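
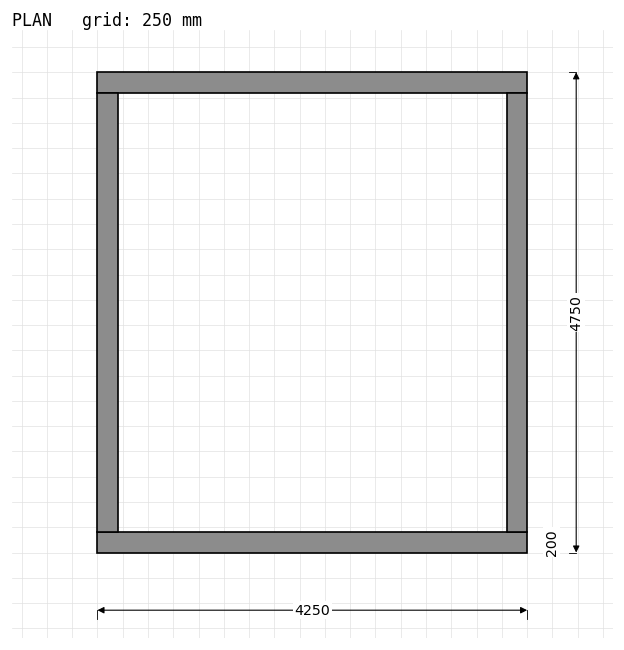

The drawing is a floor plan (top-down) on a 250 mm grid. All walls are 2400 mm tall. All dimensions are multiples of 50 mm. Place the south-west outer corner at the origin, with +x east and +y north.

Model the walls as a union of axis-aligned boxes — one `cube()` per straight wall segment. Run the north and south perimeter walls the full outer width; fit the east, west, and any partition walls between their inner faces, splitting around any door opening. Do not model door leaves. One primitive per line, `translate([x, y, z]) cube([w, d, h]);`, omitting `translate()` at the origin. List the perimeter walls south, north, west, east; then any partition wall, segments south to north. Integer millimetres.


cube([4250, 200, 2400]);
translate([0, 4550, 0]) cube([4250, 200, 2400]);
translate([0, 200, 0]) cube([200, 4350, 2400]);
translate([4050, 200, 0]) cube([200, 4350, 2400]);


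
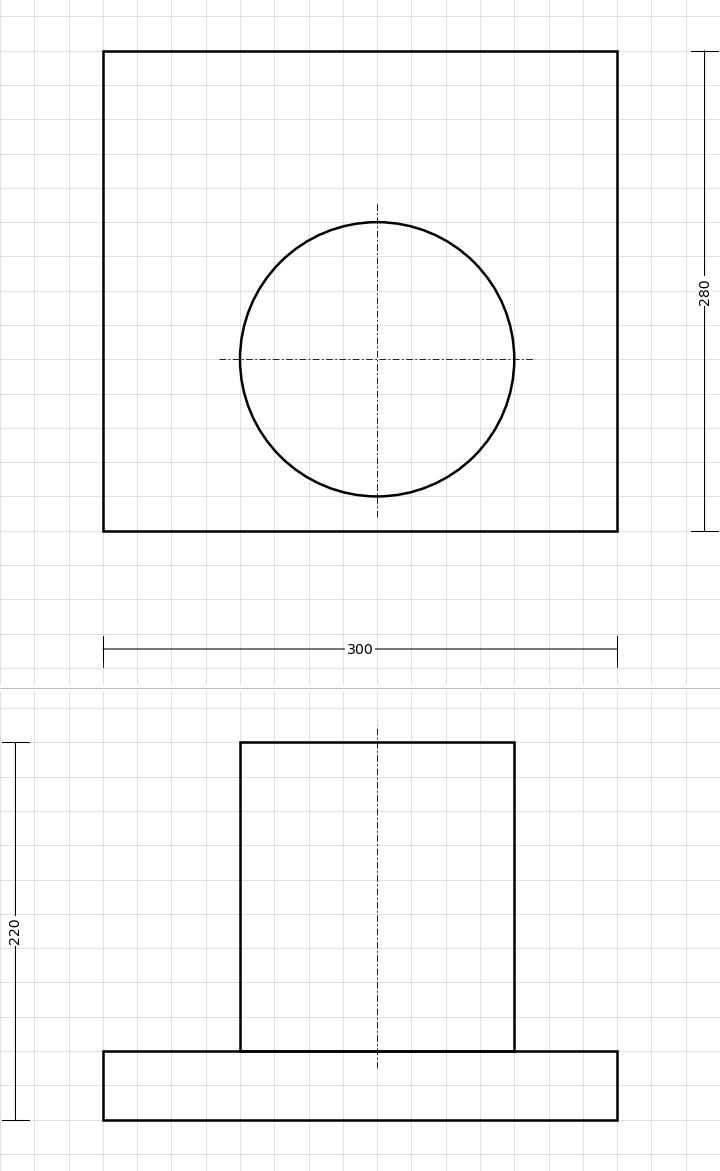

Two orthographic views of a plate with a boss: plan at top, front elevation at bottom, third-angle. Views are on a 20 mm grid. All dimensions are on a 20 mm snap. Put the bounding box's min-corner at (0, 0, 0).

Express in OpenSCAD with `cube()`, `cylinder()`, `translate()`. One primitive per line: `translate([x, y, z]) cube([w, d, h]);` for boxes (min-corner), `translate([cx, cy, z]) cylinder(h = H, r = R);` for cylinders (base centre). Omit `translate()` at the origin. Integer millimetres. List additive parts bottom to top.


cube([300, 280, 40]);
translate([160, 100, 40]) cylinder(h = 180, r = 80);


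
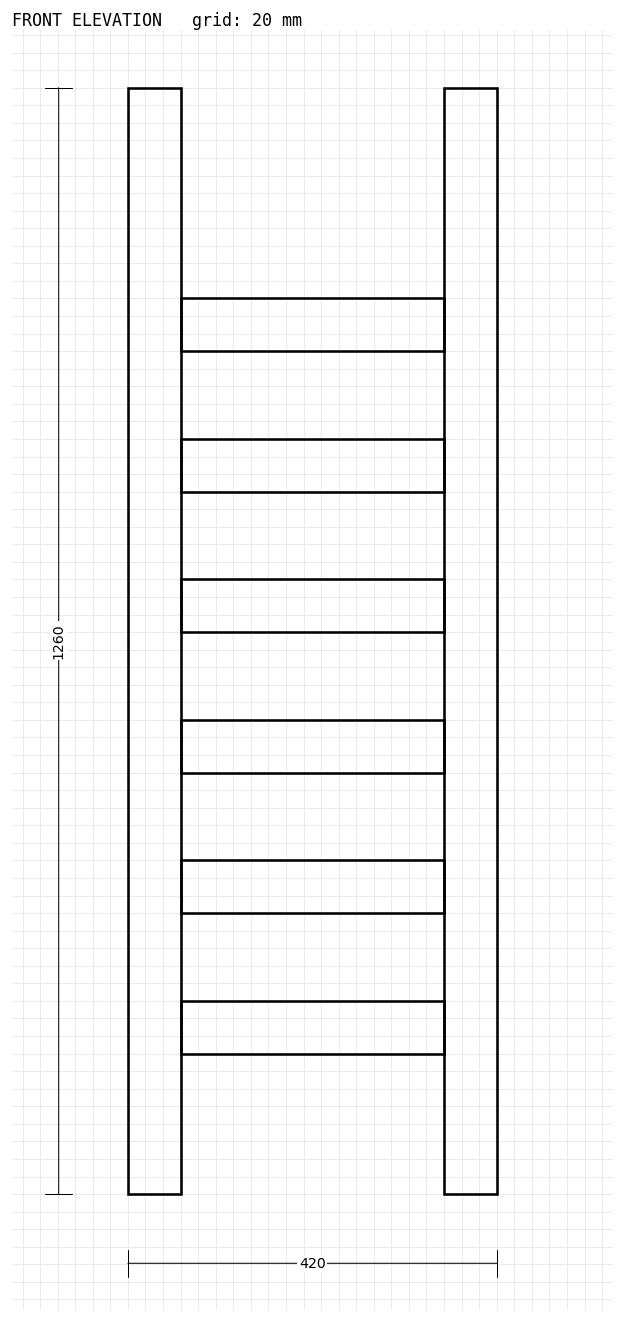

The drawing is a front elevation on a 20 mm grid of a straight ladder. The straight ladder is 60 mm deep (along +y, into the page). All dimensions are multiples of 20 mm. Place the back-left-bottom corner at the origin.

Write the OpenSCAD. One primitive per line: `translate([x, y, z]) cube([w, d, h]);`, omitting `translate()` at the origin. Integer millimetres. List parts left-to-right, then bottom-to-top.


cube([60, 60, 1260]);
translate([60, 0, 160]) cube([300, 60, 60]);
translate([60, 0, 320]) cube([300, 60, 60]);
translate([60, 0, 480]) cube([300, 60, 60]);
translate([60, 0, 640]) cube([300, 60, 60]);
translate([60, 0, 800]) cube([300, 60, 60]);
translate([60, 0, 960]) cube([300, 60, 60]);
translate([360, 0, 0]) cube([60, 60, 1260]);


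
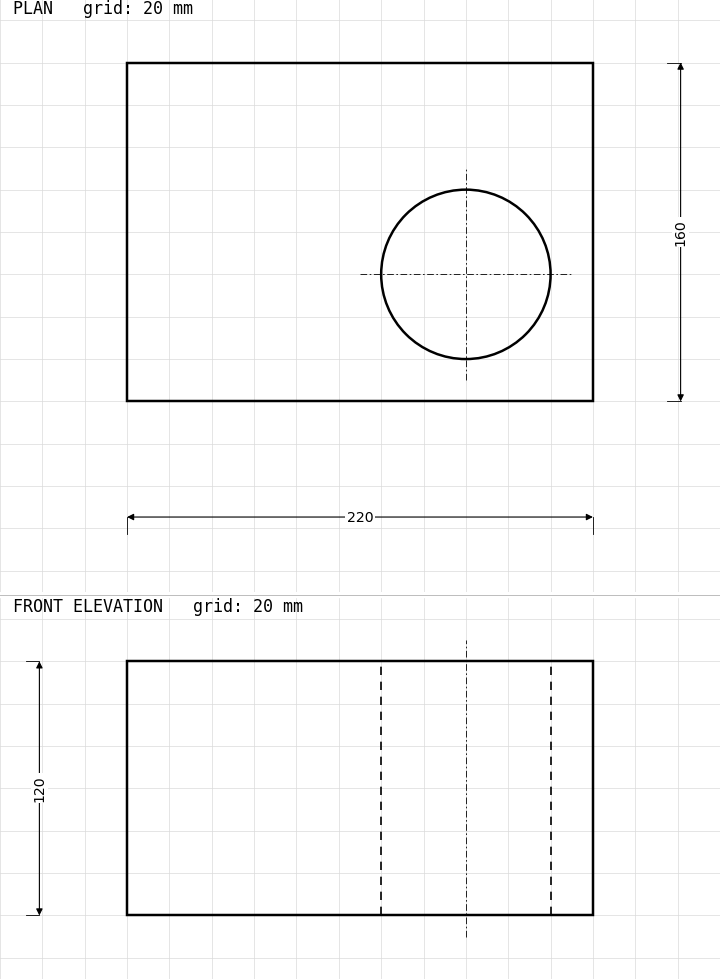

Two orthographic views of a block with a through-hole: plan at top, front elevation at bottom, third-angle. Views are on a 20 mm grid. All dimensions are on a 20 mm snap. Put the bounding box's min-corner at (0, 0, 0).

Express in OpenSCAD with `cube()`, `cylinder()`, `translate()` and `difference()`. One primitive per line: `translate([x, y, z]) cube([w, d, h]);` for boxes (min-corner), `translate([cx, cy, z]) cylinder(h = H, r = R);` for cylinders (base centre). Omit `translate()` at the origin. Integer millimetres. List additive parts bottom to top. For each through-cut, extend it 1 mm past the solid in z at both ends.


difference() {
  cube([220, 160, 120]);
  translate([160, 60, -1]) cylinder(h = 122, r = 40);
}


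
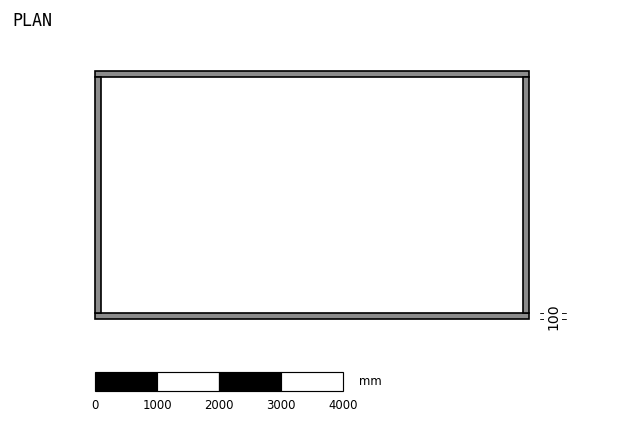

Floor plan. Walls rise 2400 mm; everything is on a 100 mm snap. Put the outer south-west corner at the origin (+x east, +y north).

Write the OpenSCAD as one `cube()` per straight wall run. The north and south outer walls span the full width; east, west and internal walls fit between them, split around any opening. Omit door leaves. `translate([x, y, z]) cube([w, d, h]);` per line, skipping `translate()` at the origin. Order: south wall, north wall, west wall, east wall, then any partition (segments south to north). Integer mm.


cube([7000, 100, 2400]);
translate([0, 3900, 0]) cube([7000, 100, 2400]);
translate([0, 100, 0]) cube([100, 3800, 2400]);
translate([6900, 100, 0]) cube([100, 3800, 2400]);


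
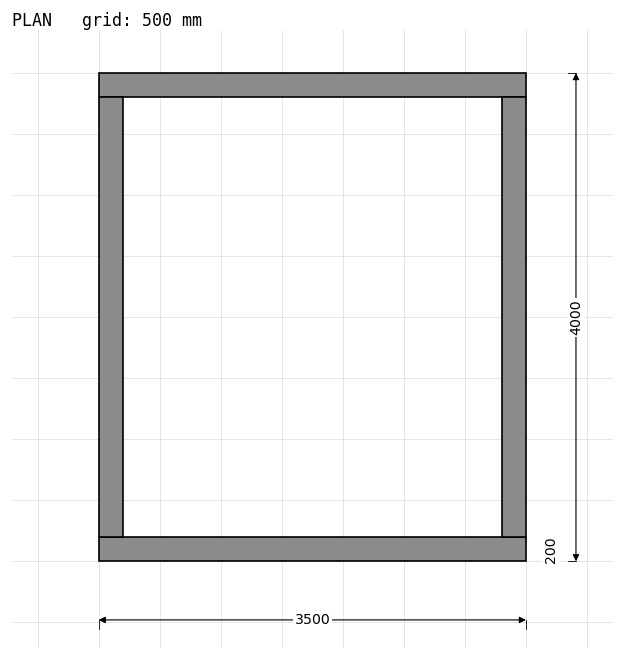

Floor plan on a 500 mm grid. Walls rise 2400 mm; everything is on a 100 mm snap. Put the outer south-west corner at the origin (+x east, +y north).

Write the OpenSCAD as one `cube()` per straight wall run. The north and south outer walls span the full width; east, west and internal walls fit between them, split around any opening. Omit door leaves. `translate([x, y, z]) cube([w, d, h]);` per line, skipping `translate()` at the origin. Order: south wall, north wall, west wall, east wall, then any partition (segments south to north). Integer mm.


cube([3500, 200, 2400]);
translate([0, 3800, 0]) cube([3500, 200, 2400]);
translate([0, 200, 0]) cube([200, 3600, 2400]);
translate([3300, 200, 0]) cube([200, 3600, 2400]);


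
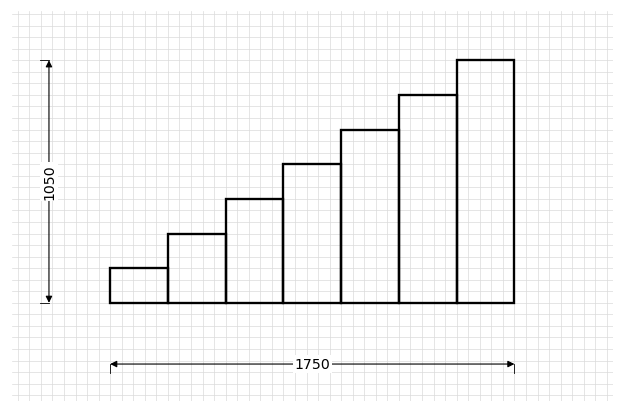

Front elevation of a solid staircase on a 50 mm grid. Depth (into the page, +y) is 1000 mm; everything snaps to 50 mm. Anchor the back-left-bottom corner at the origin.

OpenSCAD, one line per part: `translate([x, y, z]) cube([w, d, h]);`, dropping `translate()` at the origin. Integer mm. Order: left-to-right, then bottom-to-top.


cube([250, 1000, 150]);
translate([250, 0, 0]) cube([250, 1000, 300]);
translate([500, 0, 0]) cube([250, 1000, 450]);
translate([750, 0, 0]) cube([250, 1000, 600]);
translate([1000, 0, 0]) cube([250, 1000, 750]);
translate([1250, 0, 0]) cube([250, 1000, 900]);
translate([1500, 0, 0]) cube([250, 1000, 1050]);


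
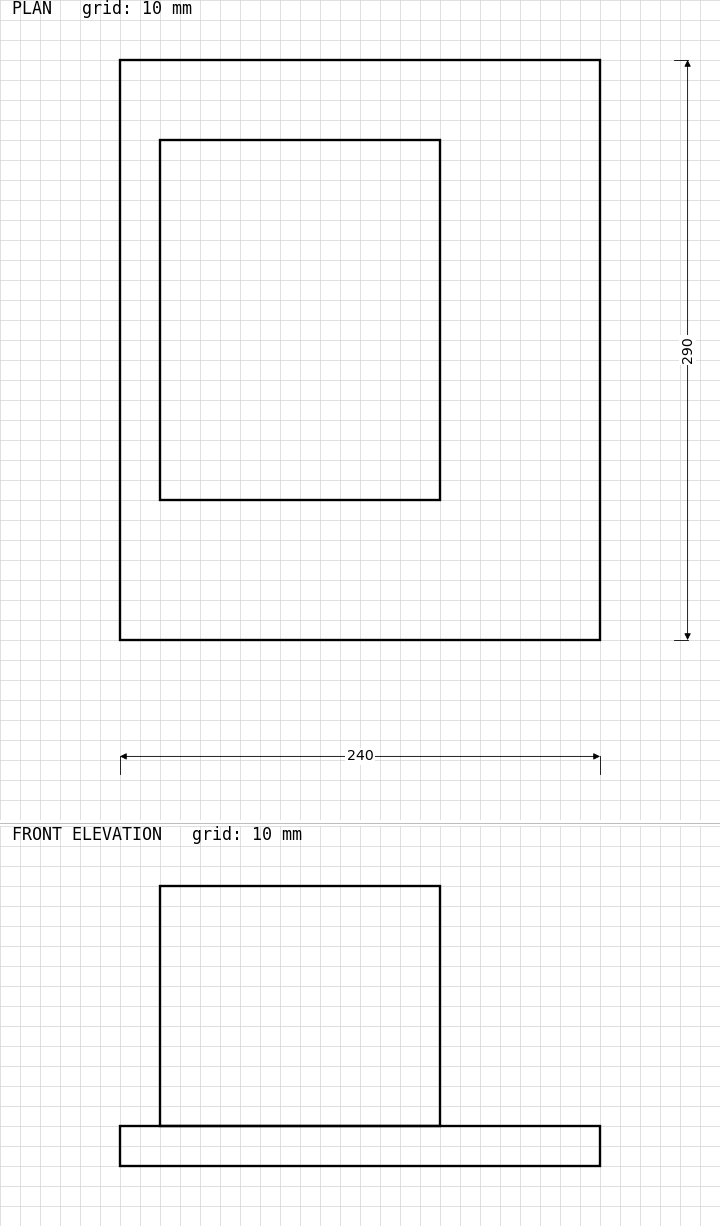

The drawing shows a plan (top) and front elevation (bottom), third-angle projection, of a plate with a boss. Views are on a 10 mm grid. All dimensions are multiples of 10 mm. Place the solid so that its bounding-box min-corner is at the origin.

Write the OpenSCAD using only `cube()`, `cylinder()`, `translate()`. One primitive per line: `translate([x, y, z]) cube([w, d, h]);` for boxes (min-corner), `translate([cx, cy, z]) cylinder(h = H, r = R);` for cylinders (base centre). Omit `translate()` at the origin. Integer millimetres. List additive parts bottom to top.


cube([240, 290, 20]);
translate([20, 70, 20]) cube([140, 180, 120]);


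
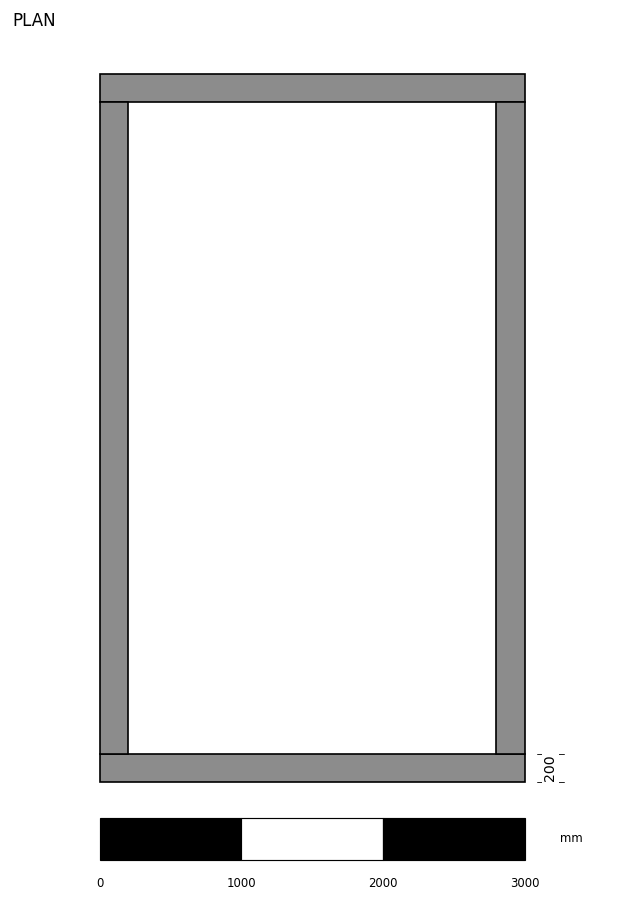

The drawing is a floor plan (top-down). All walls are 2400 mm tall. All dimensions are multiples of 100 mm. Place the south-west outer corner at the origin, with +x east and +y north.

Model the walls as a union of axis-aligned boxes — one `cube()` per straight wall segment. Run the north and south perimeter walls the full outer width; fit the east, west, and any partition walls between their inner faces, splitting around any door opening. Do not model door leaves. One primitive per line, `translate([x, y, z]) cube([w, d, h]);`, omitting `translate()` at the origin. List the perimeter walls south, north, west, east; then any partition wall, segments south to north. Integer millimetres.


cube([3000, 200, 2400]);
translate([0, 4800, 0]) cube([3000, 200, 2400]);
translate([0, 200, 0]) cube([200, 4600, 2400]);
translate([2800, 200, 0]) cube([200, 4600, 2400]);


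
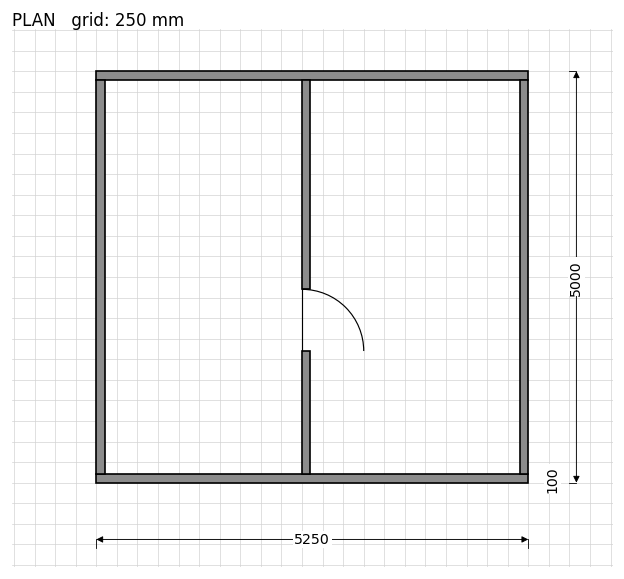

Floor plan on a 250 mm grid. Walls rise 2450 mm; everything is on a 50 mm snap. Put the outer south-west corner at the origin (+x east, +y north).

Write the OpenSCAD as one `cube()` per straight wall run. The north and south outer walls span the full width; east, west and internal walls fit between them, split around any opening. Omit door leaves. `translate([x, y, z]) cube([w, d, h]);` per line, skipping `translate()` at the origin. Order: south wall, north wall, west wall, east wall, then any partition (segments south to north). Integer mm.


cube([5250, 100, 2450]);
translate([0, 4900, 0]) cube([5250, 100, 2450]);
translate([0, 100, 0]) cube([100, 4800, 2450]);
translate([5150, 100, 0]) cube([100, 4800, 2450]);
translate([2500, 100, 0]) cube([100, 1500, 2450]);
translate([2500, 2350, 0]) cube([100, 2550, 2450]);


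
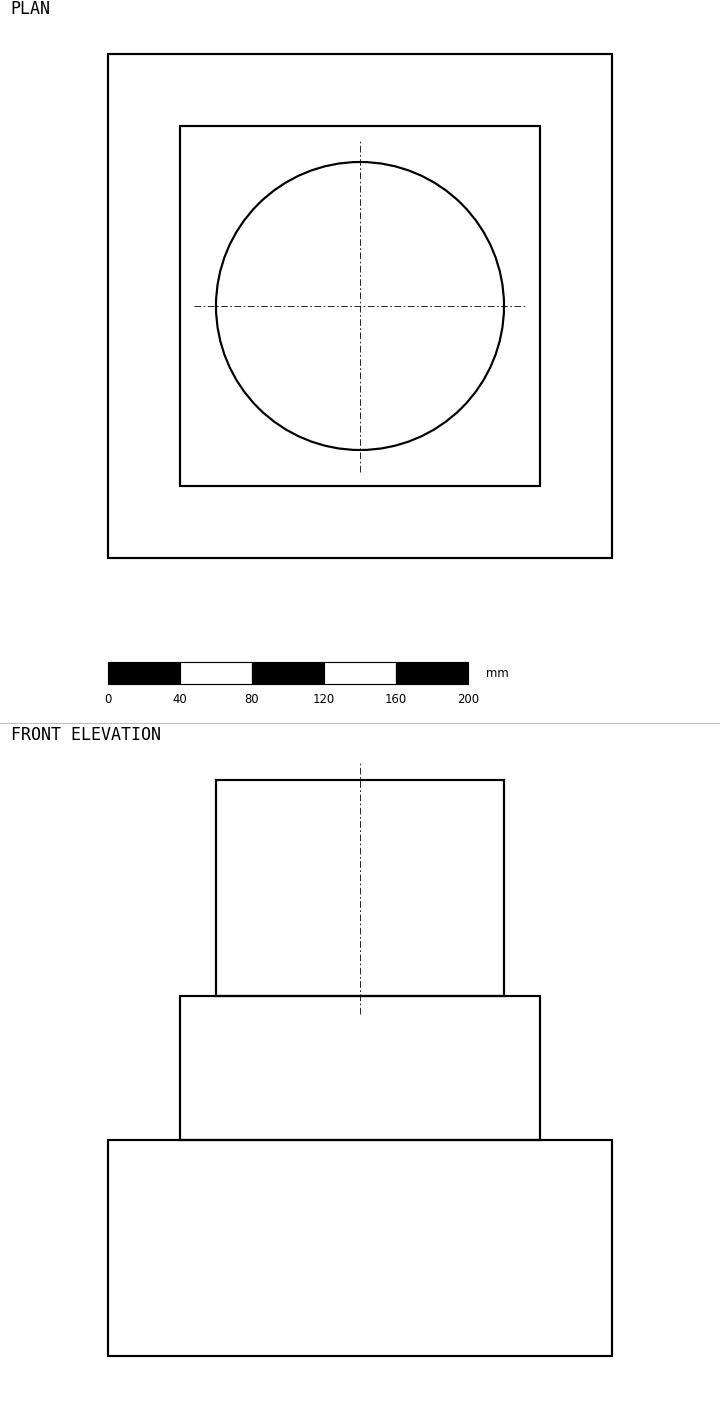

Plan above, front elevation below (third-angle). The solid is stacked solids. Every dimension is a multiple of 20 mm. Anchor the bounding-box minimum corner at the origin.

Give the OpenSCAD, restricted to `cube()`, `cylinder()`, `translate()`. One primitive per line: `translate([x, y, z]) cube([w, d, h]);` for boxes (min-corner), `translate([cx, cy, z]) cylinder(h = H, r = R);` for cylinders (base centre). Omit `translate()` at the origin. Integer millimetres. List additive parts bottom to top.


cube([280, 280, 120]);
translate([40, 40, 120]) cube([200, 200, 80]);
translate([140, 140, 200]) cylinder(h = 120, r = 80);


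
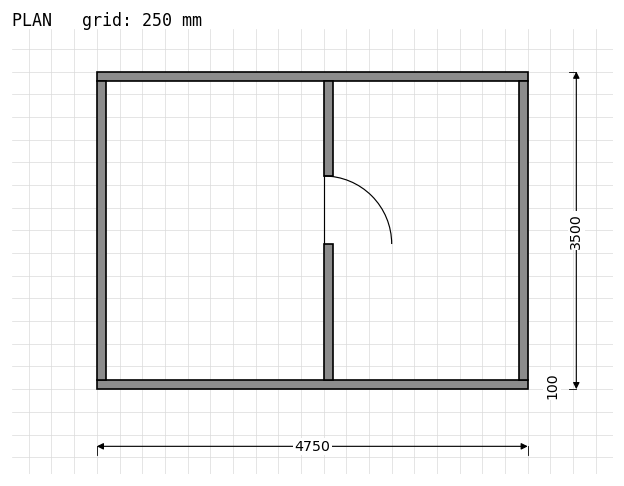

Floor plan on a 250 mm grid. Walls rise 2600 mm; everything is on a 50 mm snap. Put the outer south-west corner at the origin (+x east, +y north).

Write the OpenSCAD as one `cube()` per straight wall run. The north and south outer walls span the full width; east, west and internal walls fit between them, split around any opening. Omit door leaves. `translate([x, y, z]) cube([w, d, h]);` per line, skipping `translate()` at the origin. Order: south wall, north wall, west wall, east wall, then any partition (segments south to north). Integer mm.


cube([4750, 100, 2600]);
translate([0, 3400, 0]) cube([4750, 100, 2600]);
translate([0, 100, 0]) cube([100, 3300, 2600]);
translate([4650, 100, 0]) cube([100, 3300, 2600]);
translate([2500, 100, 0]) cube([100, 1500, 2600]);
translate([2500, 2350, 0]) cube([100, 1050, 2600]);


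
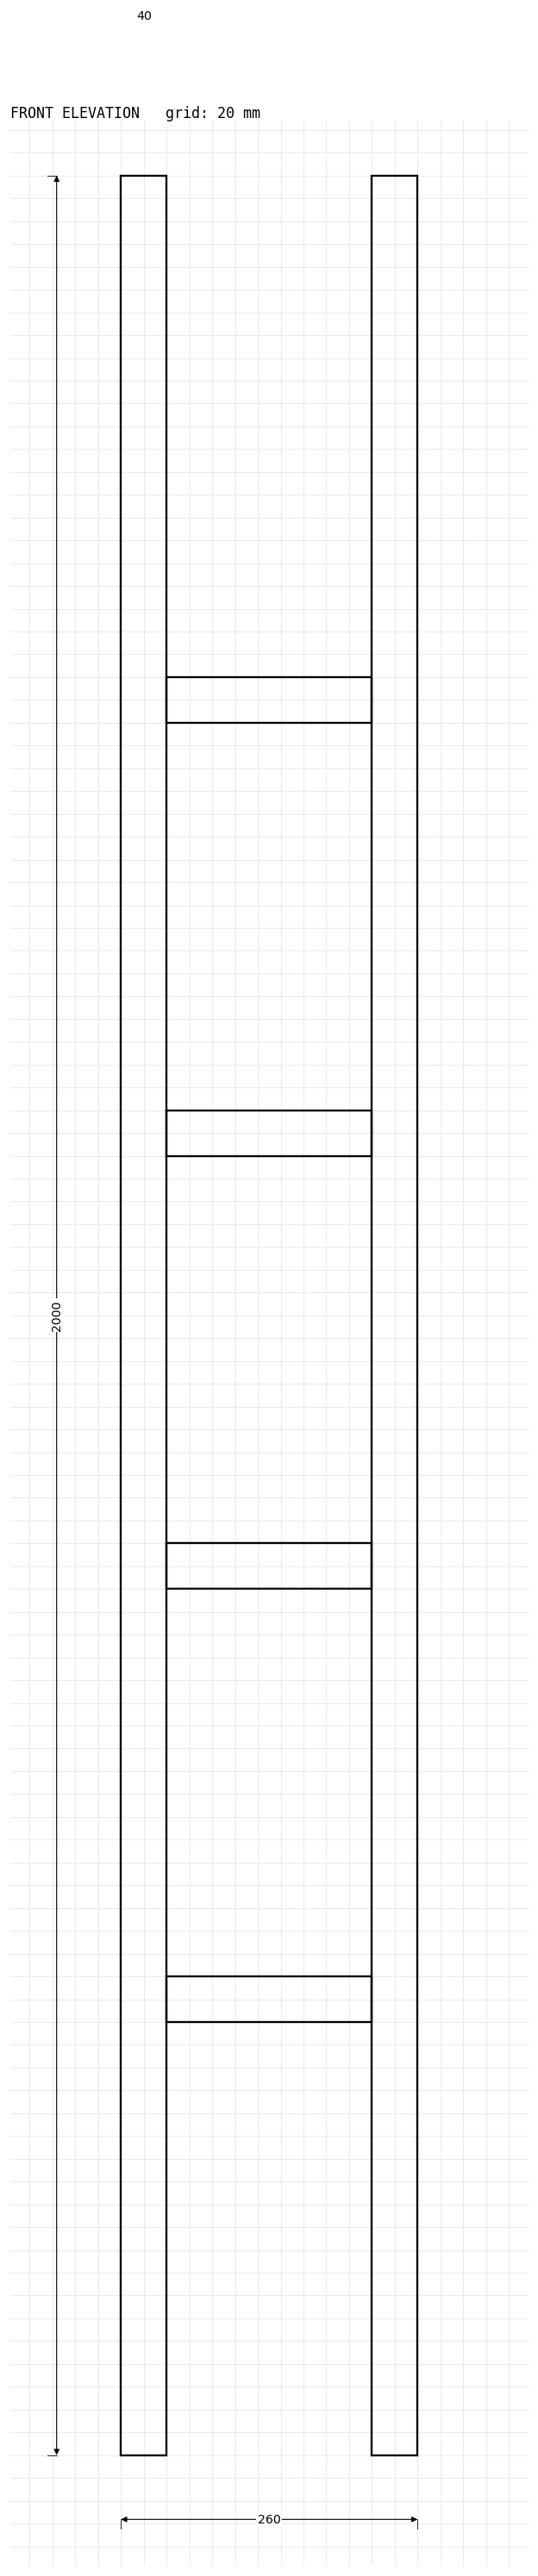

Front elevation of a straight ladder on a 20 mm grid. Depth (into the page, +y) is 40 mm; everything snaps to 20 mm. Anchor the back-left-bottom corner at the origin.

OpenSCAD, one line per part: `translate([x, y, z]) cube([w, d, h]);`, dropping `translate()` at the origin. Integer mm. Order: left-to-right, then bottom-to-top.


cube([40, 40, 2000]);
translate([40, 0, 380]) cube([180, 40, 40]);
translate([40, 0, 760]) cube([180, 40, 40]);
translate([40, 0, 1140]) cube([180, 40, 40]);
translate([40, 0, 1520]) cube([180, 40, 40]);
translate([220, 0, 0]) cube([40, 40, 2000]);


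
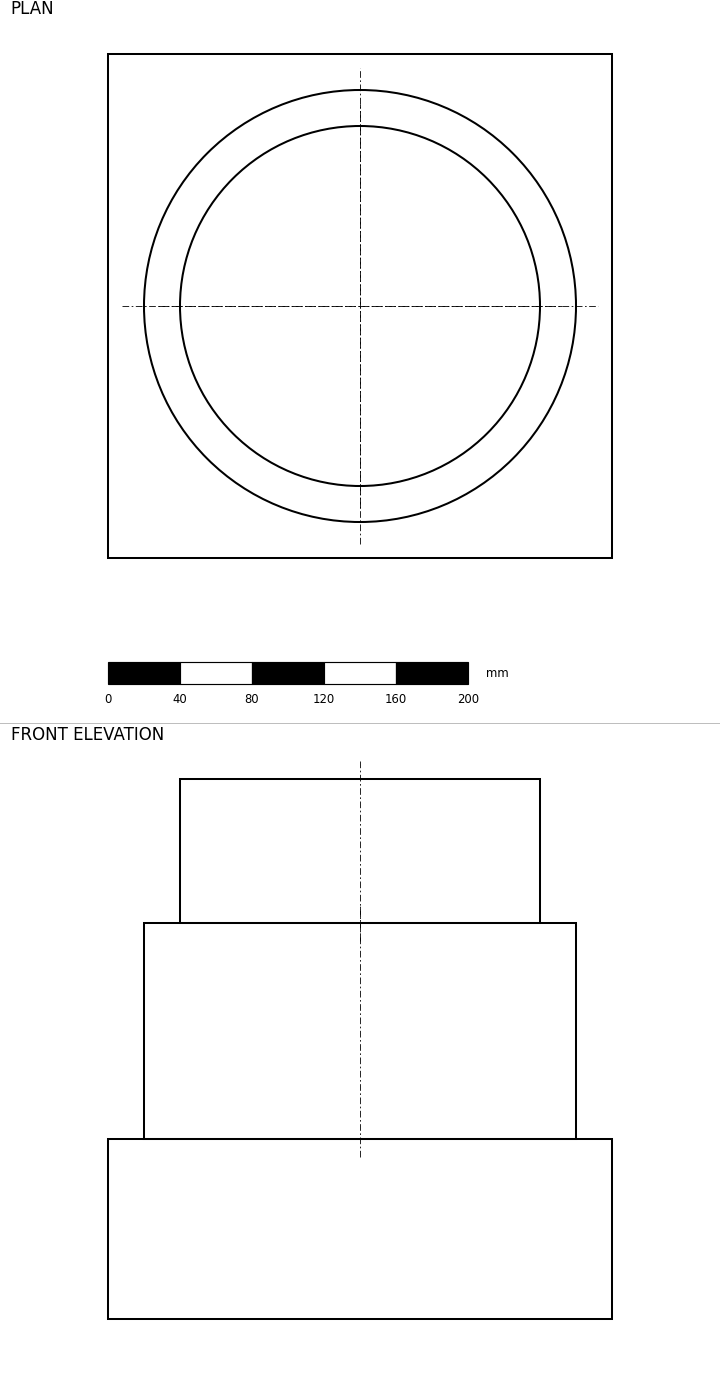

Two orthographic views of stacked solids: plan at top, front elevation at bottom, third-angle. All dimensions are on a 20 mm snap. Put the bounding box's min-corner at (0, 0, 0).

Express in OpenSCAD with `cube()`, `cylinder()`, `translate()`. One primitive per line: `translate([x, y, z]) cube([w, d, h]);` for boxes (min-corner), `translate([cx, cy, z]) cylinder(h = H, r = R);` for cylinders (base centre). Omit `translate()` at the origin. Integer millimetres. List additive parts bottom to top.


cube([280, 280, 100]);
translate([140, 140, 100]) cylinder(h = 120, r = 120);
translate([140, 140, 220]) cylinder(h = 80, r = 100);


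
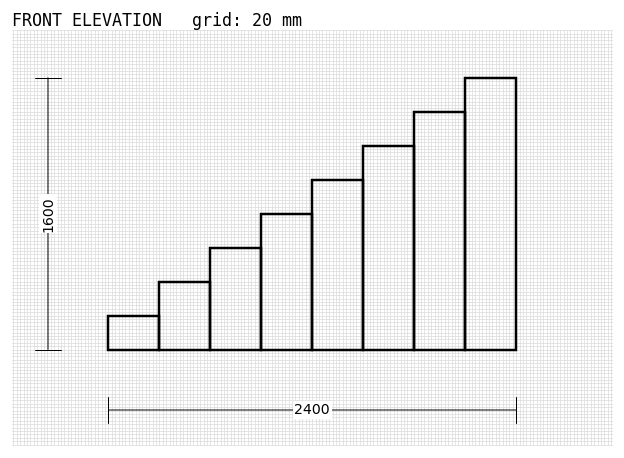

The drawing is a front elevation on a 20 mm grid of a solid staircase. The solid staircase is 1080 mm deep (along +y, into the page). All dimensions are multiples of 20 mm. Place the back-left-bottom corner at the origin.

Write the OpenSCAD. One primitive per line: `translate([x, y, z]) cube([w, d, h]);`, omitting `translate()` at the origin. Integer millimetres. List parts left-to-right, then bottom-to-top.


cube([300, 1080, 200]);
translate([300, 0, 0]) cube([300, 1080, 400]);
translate([600, 0, 0]) cube([300, 1080, 600]);
translate([900, 0, 0]) cube([300, 1080, 800]);
translate([1200, 0, 0]) cube([300, 1080, 1000]);
translate([1500, 0, 0]) cube([300, 1080, 1200]);
translate([1800, 0, 0]) cube([300, 1080, 1400]);
translate([2100, 0, 0]) cube([300, 1080, 1600]);


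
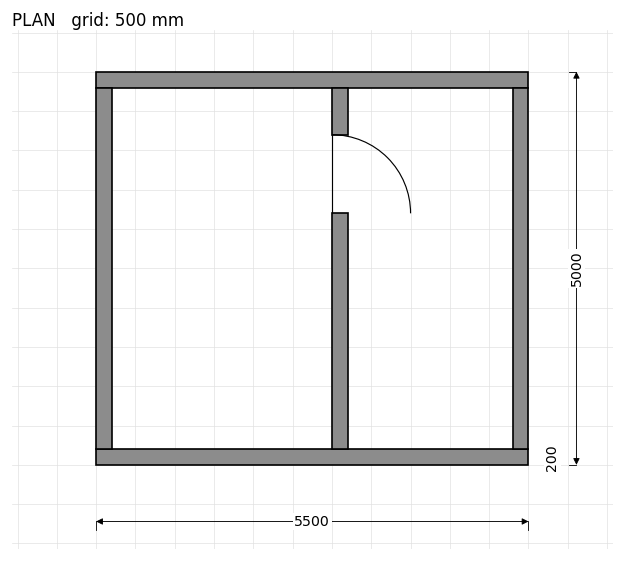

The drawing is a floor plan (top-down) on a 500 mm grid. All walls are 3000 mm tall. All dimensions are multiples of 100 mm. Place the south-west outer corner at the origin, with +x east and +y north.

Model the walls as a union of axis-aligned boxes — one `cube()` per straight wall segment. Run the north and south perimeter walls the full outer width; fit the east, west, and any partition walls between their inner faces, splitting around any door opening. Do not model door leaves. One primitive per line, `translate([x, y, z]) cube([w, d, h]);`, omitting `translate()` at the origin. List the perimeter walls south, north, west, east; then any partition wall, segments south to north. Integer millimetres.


cube([5500, 200, 3000]);
translate([0, 4800, 0]) cube([5500, 200, 3000]);
translate([0, 200, 0]) cube([200, 4600, 3000]);
translate([5300, 200, 0]) cube([200, 4600, 3000]);
translate([3000, 200, 0]) cube([200, 3000, 3000]);
translate([3000, 4200, 0]) cube([200, 600, 3000]);


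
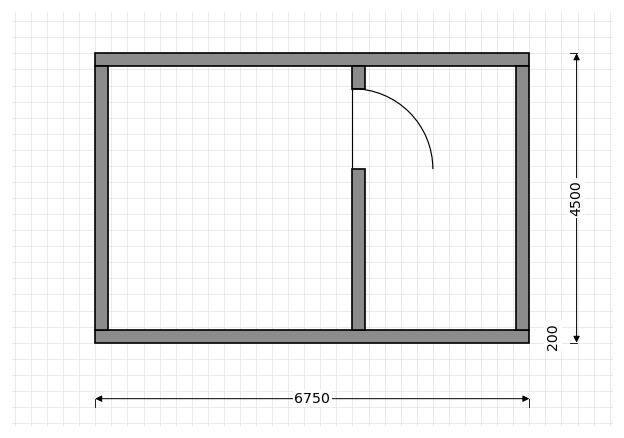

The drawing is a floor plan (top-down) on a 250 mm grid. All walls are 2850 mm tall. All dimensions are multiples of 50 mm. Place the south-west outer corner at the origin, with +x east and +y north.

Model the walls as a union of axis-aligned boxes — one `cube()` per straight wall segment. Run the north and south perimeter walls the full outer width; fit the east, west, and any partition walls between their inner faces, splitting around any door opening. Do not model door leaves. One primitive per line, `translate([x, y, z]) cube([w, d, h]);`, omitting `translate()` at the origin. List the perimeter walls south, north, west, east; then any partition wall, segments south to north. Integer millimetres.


cube([6750, 200, 2850]);
translate([0, 4300, 0]) cube([6750, 200, 2850]);
translate([0, 200, 0]) cube([200, 4100, 2850]);
translate([6550, 200, 0]) cube([200, 4100, 2850]);
translate([4000, 200, 0]) cube([200, 2500, 2850]);
translate([4000, 3950, 0]) cube([200, 350, 2850]);


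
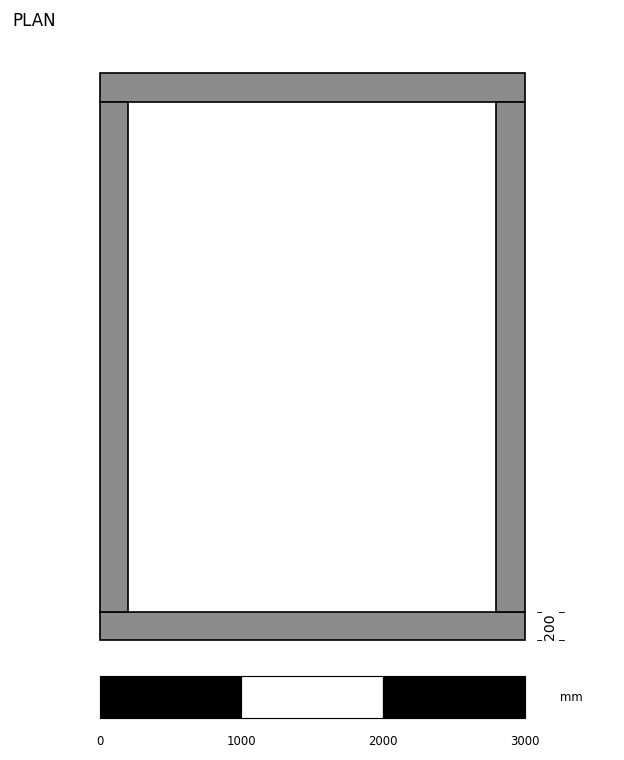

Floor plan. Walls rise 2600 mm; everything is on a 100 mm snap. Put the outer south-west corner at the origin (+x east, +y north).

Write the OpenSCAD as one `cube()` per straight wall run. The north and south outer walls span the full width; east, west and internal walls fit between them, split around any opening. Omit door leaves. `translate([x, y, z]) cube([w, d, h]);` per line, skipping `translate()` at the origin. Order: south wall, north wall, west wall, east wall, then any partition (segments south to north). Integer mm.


cube([3000, 200, 2600]);
translate([0, 3800, 0]) cube([3000, 200, 2600]);
translate([0, 200, 0]) cube([200, 3600, 2600]);
translate([2800, 200, 0]) cube([200, 3600, 2600]);


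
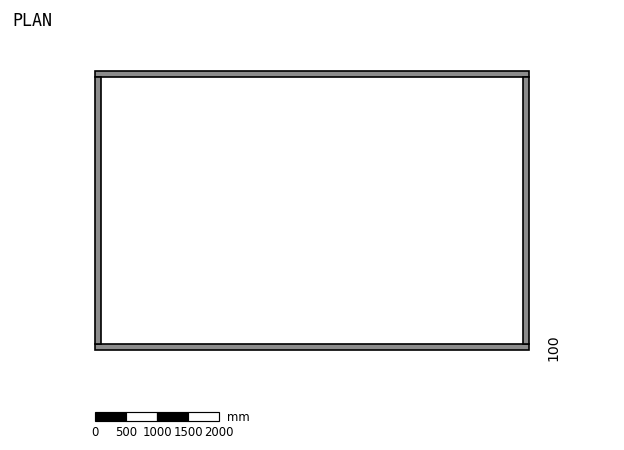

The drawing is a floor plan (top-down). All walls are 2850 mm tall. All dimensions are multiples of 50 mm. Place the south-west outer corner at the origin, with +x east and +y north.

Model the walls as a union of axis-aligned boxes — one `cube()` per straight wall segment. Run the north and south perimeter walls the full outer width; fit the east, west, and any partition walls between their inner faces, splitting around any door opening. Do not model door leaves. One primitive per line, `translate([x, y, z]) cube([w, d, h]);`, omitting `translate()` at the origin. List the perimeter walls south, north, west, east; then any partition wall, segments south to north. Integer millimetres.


cube([7000, 100, 2850]);
translate([0, 4400, 0]) cube([7000, 100, 2850]);
translate([0, 100, 0]) cube([100, 4300, 2850]);
translate([6900, 100, 0]) cube([100, 4300, 2850]);


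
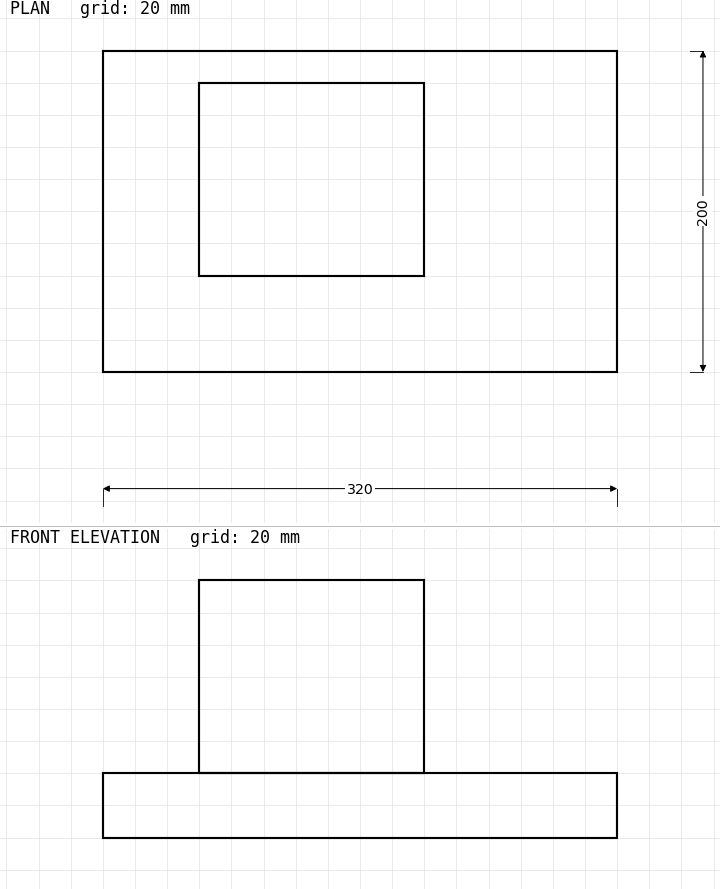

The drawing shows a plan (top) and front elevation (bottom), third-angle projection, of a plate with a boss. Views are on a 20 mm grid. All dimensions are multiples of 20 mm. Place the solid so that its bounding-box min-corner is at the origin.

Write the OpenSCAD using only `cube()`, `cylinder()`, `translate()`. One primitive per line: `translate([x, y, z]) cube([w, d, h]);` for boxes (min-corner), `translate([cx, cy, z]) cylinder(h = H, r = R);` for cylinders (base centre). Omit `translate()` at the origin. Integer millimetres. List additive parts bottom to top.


cube([320, 200, 40]);
translate([60, 60, 40]) cube([140, 120, 120]);


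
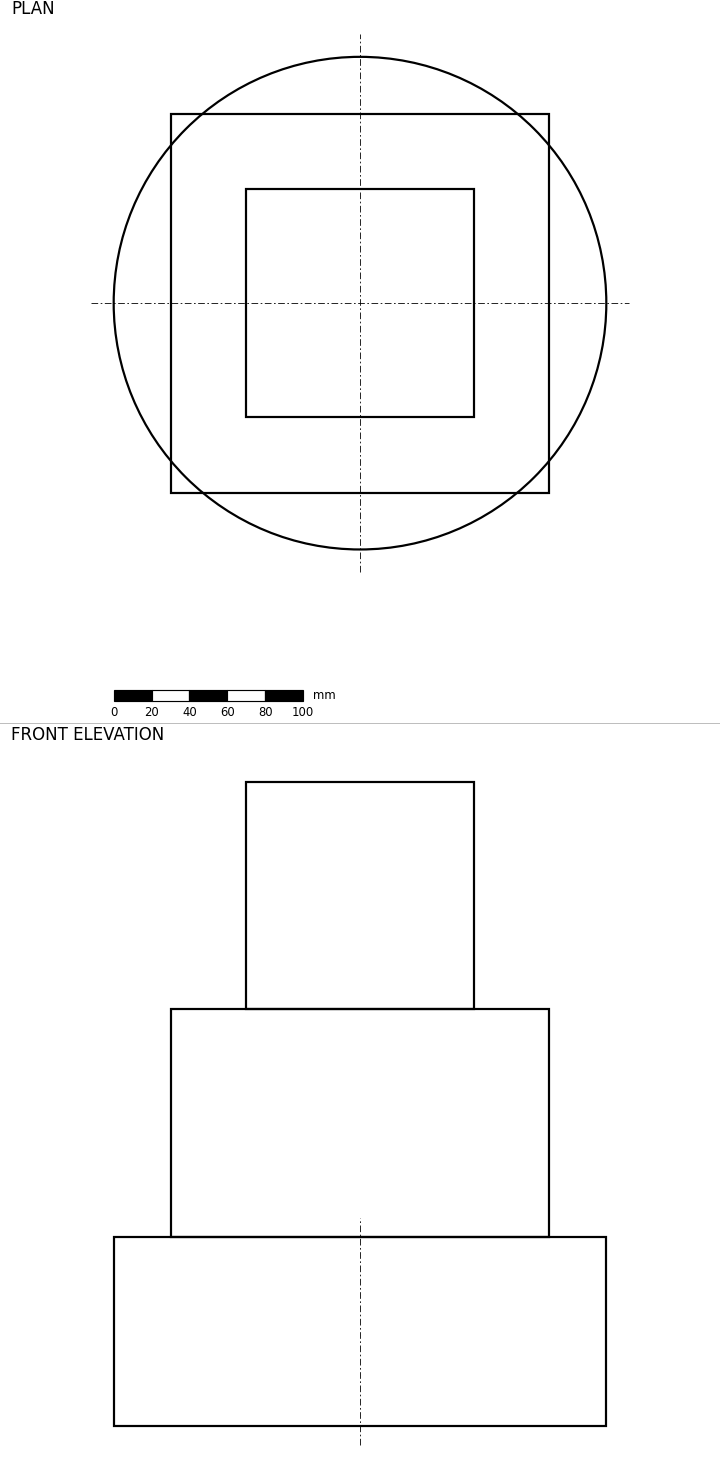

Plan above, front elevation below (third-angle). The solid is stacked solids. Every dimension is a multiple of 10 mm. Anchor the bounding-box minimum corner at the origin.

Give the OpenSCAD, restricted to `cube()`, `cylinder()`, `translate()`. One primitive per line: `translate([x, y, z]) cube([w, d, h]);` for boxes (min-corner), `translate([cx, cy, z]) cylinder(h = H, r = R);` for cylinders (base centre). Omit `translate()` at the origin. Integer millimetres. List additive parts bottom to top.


translate([130, 130, 0]) cylinder(h = 100, r = 130);
translate([30, 30, 100]) cube([200, 200, 120]);
translate([70, 70, 220]) cube([120, 120, 120]);


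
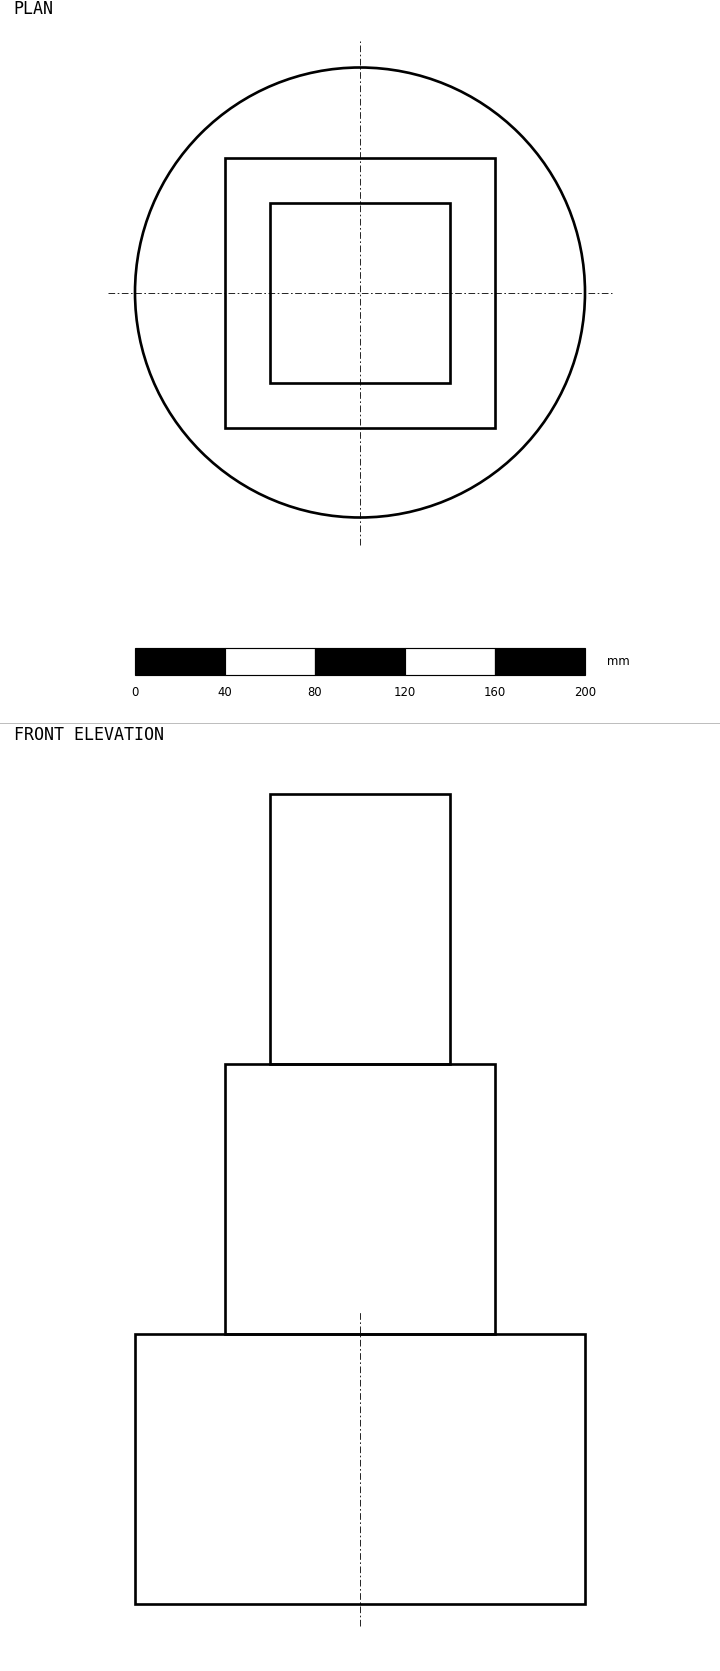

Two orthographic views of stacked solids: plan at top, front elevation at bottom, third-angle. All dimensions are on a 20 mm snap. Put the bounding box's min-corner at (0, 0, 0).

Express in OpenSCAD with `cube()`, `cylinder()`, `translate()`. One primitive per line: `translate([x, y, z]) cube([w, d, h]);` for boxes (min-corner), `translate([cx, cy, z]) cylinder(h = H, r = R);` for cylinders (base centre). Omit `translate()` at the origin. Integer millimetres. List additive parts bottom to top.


translate([100, 100, 0]) cylinder(h = 120, r = 100);
translate([40, 40, 120]) cube([120, 120, 120]);
translate([60, 60, 240]) cube([80, 80, 120]);


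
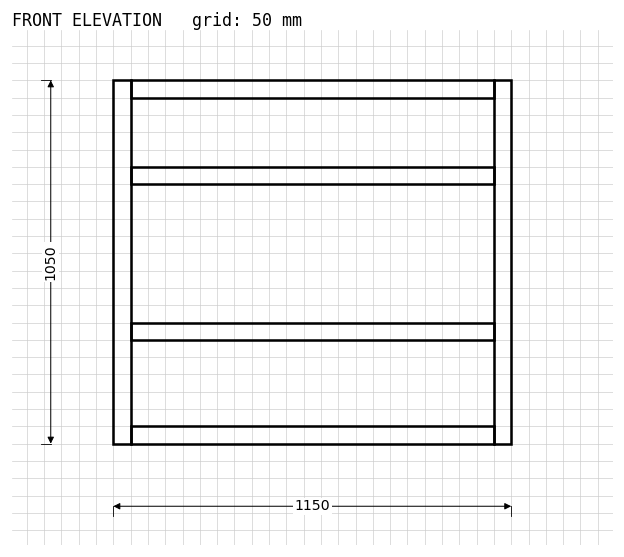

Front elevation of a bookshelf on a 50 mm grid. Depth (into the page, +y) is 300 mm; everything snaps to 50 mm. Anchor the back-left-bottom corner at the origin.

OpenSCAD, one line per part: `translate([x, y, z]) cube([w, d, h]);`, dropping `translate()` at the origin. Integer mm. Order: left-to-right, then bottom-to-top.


cube([50, 300, 1050]);
translate([50, 0, 0]) cube([1050, 300, 50]);
translate([50, 0, 300]) cube([1050, 300, 50]);
translate([50, 0, 750]) cube([1050, 300, 50]);
translate([50, 0, 1000]) cube([1050, 300, 50]);
translate([1100, 0, 0]) cube([50, 300, 1050]);


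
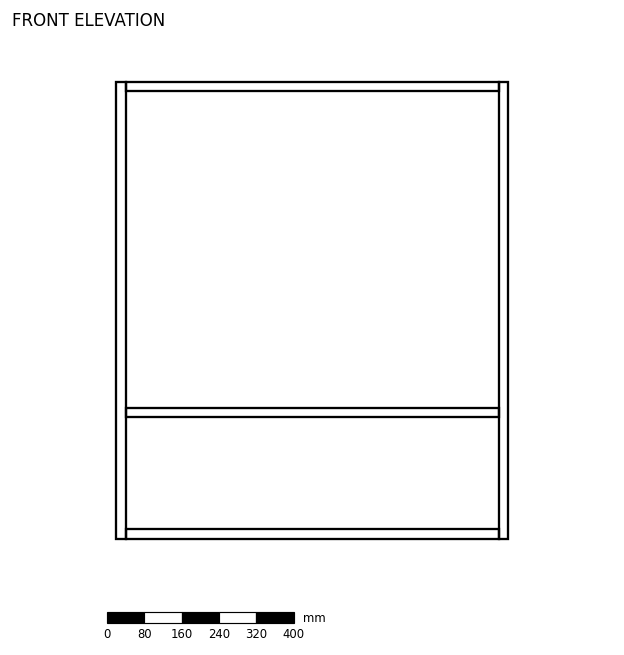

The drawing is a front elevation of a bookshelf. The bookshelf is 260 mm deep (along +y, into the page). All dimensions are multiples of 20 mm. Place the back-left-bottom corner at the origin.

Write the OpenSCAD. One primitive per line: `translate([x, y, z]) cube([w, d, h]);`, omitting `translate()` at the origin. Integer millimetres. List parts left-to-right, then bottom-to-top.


cube([20, 260, 980]);
translate([20, 0, 0]) cube([800, 260, 20]);
translate([20, 0, 260]) cube([800, 260, 20]);
translate([20, 0, 960]) cube([800, 260, 20]);
translate([820, 0, 0]) cube([20, 260, 980]);


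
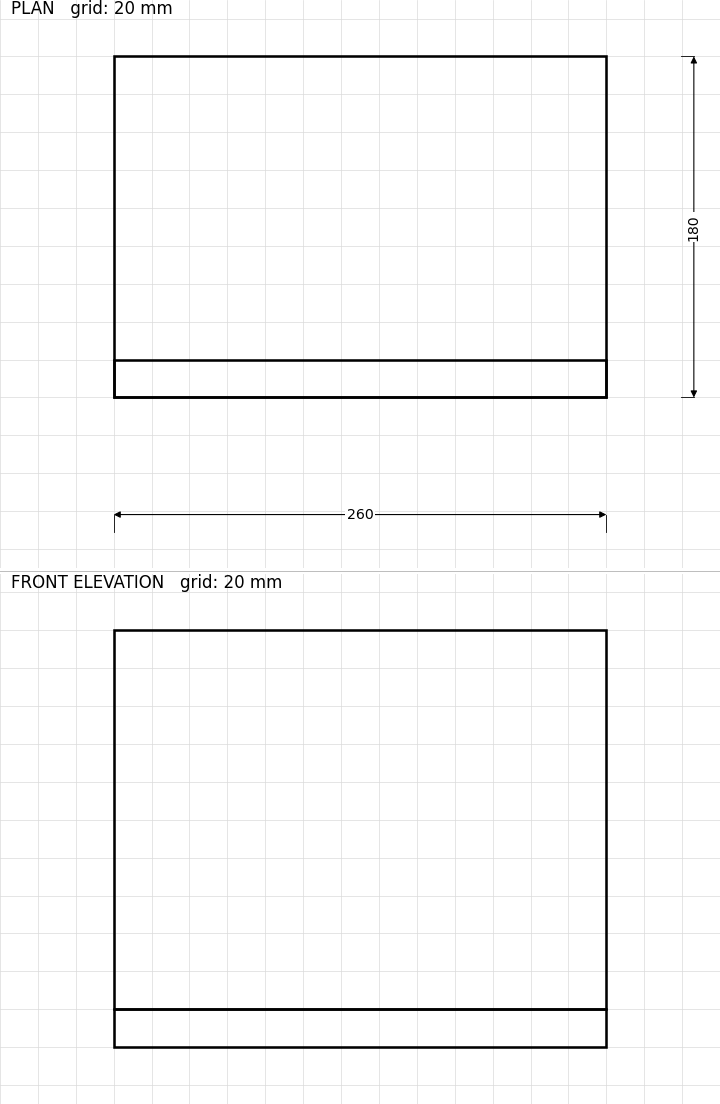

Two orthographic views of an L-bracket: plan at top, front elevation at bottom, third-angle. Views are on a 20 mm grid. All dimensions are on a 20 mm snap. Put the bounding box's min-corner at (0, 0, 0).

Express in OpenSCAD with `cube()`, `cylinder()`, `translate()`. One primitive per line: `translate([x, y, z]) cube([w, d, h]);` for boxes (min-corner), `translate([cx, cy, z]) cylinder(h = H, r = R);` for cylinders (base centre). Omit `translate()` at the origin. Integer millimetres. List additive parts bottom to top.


cube([260, 180, 20]);
translate([0, 0, 20]) cube([260, 20, 200]);


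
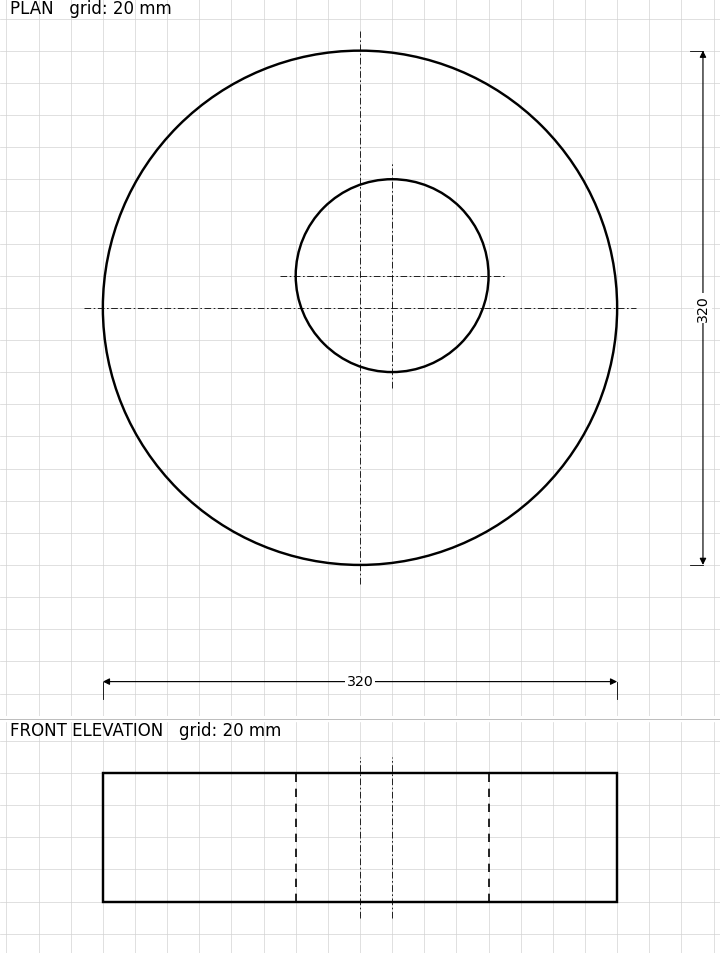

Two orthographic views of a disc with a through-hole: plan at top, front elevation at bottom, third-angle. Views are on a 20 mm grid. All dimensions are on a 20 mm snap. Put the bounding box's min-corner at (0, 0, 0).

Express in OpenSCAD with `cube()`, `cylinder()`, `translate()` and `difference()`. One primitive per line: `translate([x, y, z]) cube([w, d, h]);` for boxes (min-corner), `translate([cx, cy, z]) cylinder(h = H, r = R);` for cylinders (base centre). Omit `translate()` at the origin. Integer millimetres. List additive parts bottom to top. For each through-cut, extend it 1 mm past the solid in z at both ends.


difference() {
  translate([160, 160, 0]) cylinder(h = 80, r = 160);
  translate([180, 180, -1]) cylinder(h = 82, r = 60);
}


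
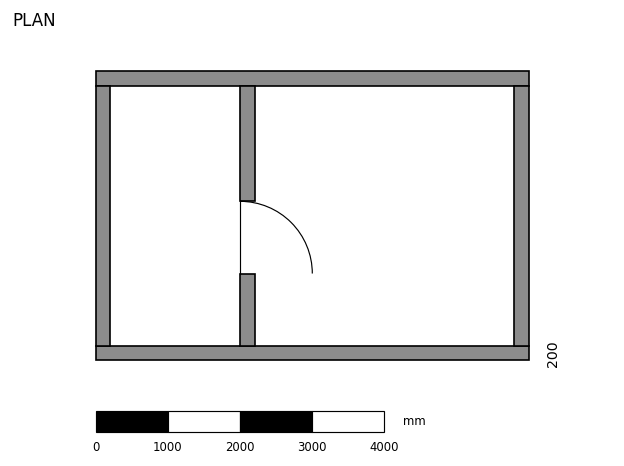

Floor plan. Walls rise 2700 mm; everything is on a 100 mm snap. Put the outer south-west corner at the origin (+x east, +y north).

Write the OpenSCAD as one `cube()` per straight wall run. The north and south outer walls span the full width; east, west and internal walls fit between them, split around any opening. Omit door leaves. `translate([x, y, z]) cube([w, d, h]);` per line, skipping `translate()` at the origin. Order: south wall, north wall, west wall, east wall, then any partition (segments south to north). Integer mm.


cube([6000, 200, 2700]);
translate([0, 3800, 0]) cube([6000, 200, 2700]);
translate([0, 200, 0]) cube([200, 3600, 2700]);
translate([5800, 200, 0]) cube([200, 3600, 2700]);
translate([2000, 200, 0]) cube([200, 1000, 2700]);
translate([2000, 2200, 0]) cube([200, 1600, 2700]);


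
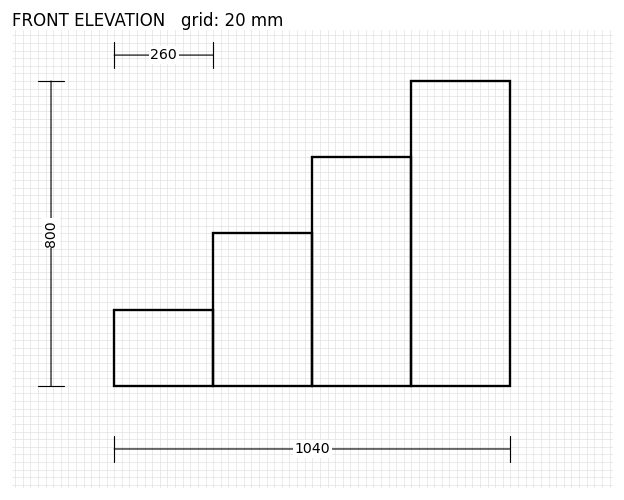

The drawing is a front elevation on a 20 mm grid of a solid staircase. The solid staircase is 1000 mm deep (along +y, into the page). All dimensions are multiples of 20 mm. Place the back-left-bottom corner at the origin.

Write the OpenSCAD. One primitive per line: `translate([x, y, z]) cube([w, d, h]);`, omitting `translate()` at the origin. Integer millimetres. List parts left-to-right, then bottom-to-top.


cube([260, 1000, 200]);
translate([260, 0, 0]) cube([260, 1000, 400]);
translate([520, 0, 0]) cube([260, 1000, 600]);
translate([780, 0, 0]) cube([260, 1000, 800]);


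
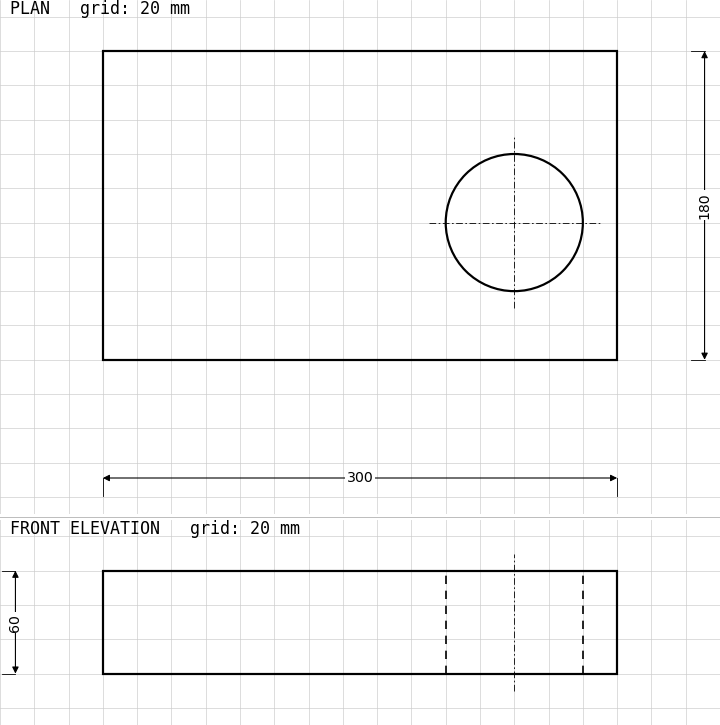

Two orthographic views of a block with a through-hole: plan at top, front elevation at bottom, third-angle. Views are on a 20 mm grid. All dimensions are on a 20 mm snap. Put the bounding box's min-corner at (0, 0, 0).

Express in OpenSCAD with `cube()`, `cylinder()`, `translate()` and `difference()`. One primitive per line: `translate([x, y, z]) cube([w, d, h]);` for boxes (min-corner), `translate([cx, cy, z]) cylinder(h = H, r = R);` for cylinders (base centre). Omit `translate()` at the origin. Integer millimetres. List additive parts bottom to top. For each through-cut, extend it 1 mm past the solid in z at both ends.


difference() {
  cube([300, 180, 60]);
  translate([240, 80, -1]) cylinder(h = 62, r = 40);
}


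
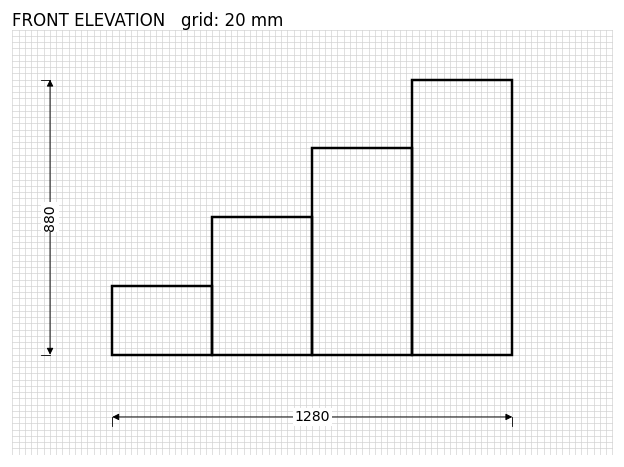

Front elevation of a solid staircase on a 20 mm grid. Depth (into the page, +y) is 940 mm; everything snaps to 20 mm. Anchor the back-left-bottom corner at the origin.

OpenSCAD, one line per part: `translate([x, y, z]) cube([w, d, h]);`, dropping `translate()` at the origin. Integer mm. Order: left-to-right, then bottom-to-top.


cube([320, 940, 220]);
translate([320, 0, 0]) cube([320, 940, 440]);
translate([640, 0, 0]) cube([320, 940, 660]);
translate([960, 0, 0]) cube([320, 940, 880]);


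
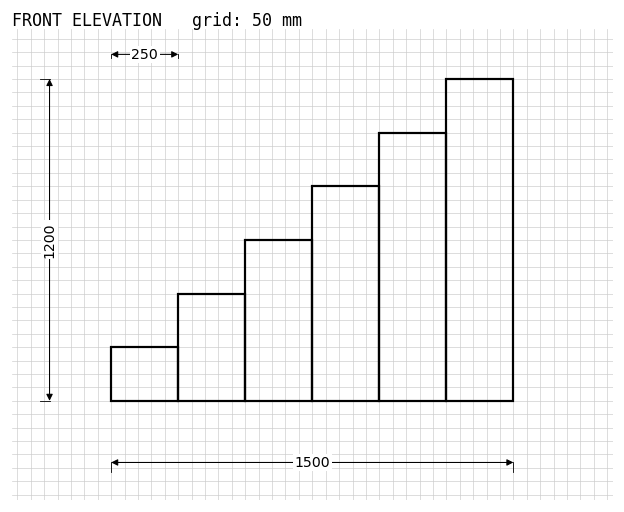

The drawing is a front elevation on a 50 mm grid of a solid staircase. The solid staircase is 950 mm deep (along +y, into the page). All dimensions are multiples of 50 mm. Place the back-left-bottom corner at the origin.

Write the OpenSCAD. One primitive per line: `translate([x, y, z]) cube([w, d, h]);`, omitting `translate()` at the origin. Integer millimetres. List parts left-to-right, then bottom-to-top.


cube([250, 950, 200]);
translate([250, 0, 0]) cube([250, 950, 400]);
translate([500, 0, 0]) cube([250, 950, 600]);
translate([750, 0, 0]) cube([250, 950, 800]);
translate([1000, 0, 0]) cube([250, 950, 1000]);
translate([1250, 0, 0]) cube([250, 950, 1200]);


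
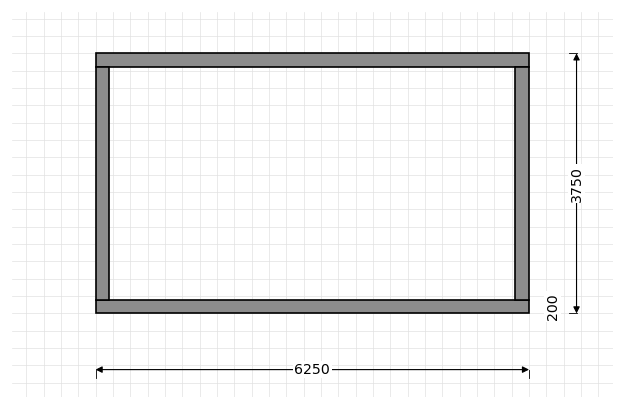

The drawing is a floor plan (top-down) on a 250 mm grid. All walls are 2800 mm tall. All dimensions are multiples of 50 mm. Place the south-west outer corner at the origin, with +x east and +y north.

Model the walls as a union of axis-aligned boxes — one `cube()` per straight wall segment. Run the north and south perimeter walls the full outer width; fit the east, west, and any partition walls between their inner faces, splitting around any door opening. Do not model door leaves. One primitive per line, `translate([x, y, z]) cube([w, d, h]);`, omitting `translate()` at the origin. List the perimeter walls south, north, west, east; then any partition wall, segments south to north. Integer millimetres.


cube([6250, 200, 2800]);
translate([0, 3550, 0]) cube([6250, 200, 2800]);
translate([0, 200, 0]) cube([200, 3350, 2800]);
translate([6050, 200, 0]) cube([200, 3350, 2800]);


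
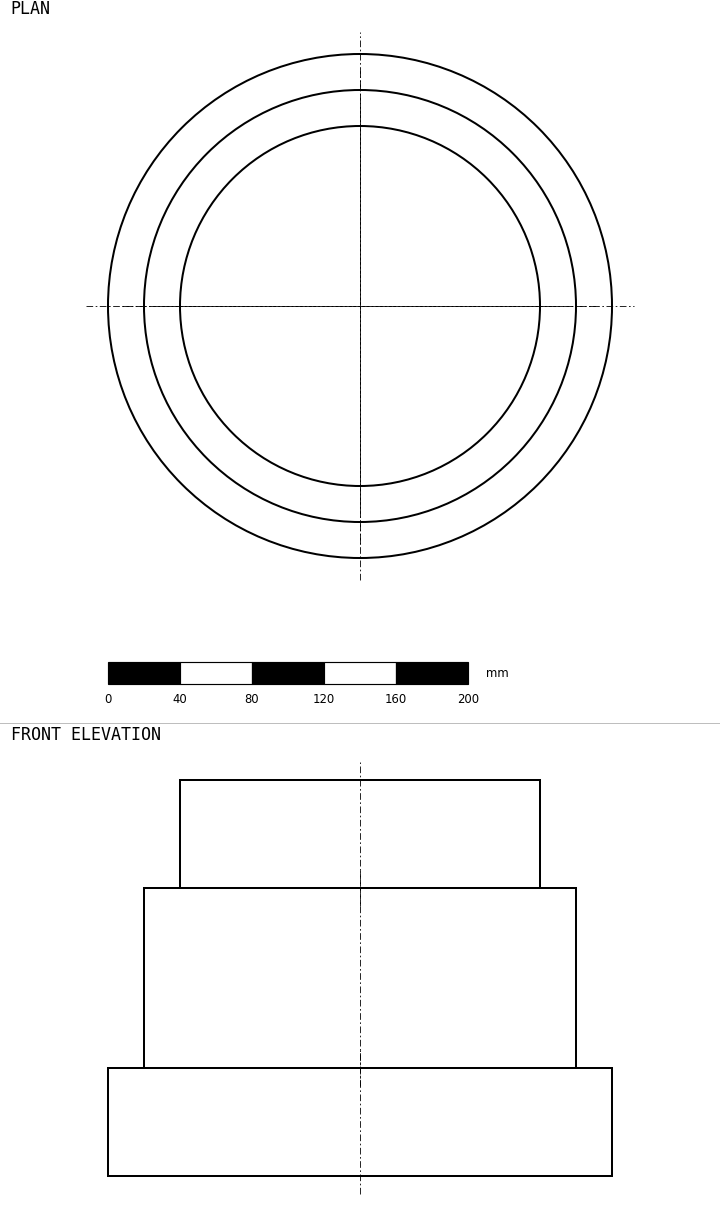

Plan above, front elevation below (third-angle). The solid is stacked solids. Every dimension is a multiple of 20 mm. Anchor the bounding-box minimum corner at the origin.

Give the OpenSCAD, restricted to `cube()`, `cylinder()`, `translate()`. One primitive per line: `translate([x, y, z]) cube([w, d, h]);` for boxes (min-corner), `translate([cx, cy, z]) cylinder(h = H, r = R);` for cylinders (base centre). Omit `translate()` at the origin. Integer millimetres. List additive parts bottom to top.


translate([140, 140, 0]) cylinder(h = 60, r = 140);
translate([140, 140, 60]) cylinder(h = 100, r = 120);
translate([140, 140, 160]) cylinder(h = 60, r = 100);


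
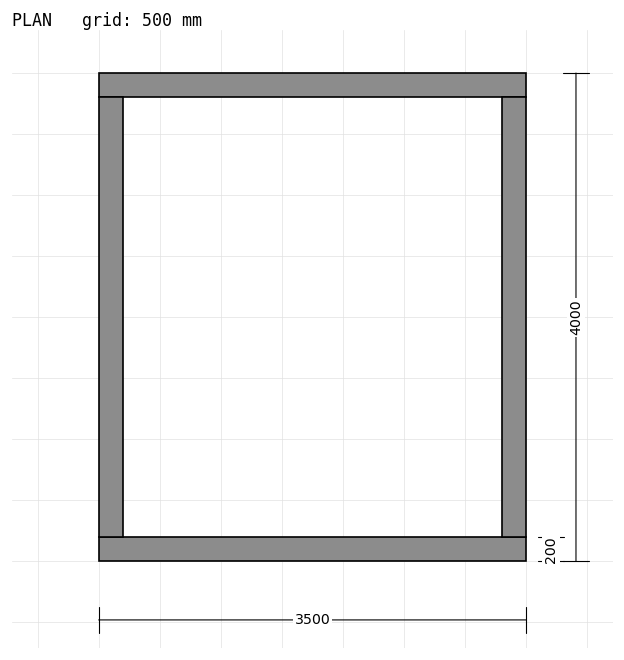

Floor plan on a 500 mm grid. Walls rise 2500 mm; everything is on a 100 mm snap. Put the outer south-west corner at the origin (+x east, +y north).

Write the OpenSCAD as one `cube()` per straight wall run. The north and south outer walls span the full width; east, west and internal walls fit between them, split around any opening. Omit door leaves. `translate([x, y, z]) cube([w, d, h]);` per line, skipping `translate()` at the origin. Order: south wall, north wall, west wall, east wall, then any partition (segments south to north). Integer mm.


cube([3500, 200, 2500]);
translate([0, 3800, 0]) cube([3500, 200, 2500]);
translate([0, 200, 0]) cube([200, 3600, 2500]);
translate([3300, 200, 0]) cube([200, 3600, 2500]);


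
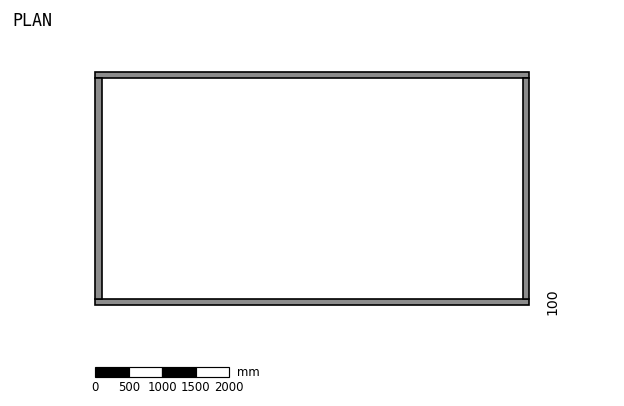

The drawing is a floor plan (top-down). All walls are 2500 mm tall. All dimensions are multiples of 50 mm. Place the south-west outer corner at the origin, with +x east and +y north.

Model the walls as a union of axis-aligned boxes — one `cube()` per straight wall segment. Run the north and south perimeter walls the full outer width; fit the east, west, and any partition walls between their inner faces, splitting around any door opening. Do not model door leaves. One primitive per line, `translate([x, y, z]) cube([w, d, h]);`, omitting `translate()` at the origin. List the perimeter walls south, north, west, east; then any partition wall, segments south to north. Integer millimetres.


cube([6500, 100, 2500]);
translate([0, 3400, 0]) cube([6500, 100, 2500]);
translate([0, 100, 0]) cube([100, 3300, 2500]);
translate([6400, 100, 0]) cube([100, 3300, 2500]);


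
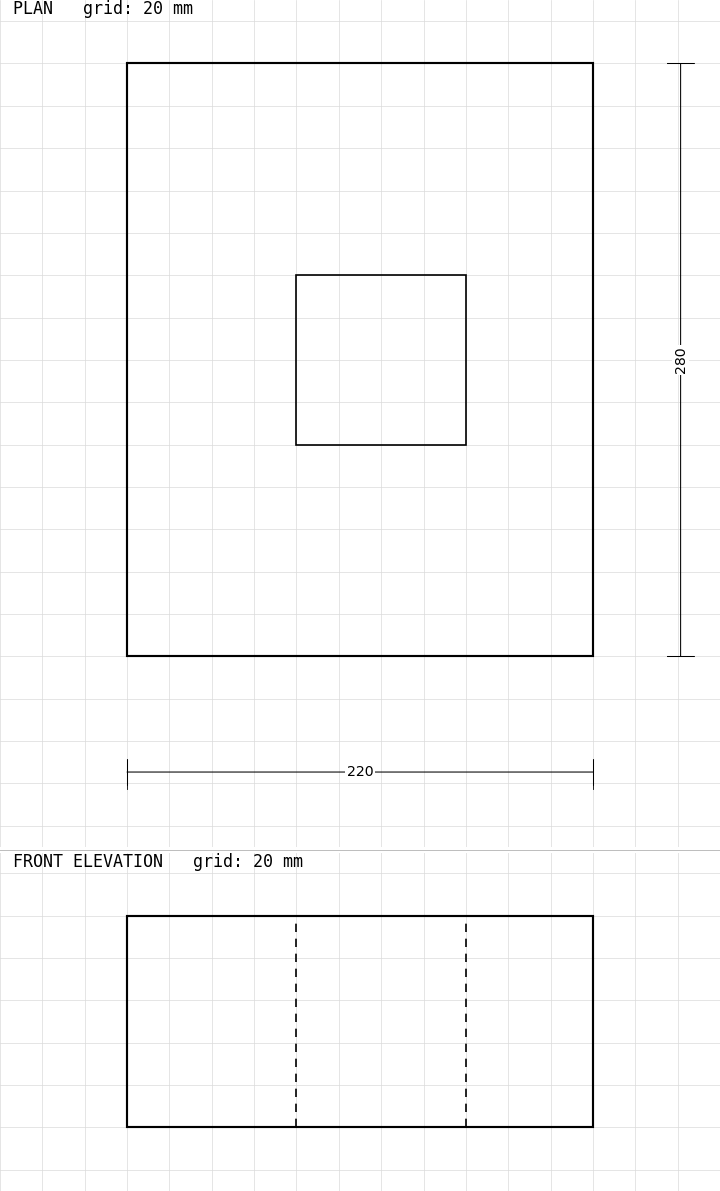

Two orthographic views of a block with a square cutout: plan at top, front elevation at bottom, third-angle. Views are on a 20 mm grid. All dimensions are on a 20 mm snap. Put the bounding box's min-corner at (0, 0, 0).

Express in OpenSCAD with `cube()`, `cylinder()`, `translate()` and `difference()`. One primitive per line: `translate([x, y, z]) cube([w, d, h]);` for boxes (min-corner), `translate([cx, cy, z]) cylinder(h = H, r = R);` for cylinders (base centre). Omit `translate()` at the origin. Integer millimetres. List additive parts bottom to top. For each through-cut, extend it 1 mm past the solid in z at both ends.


difference() {
  cube([220, 280, 100]);
  translate([80, 100, -1]) cube([80, 80, 102]);
}


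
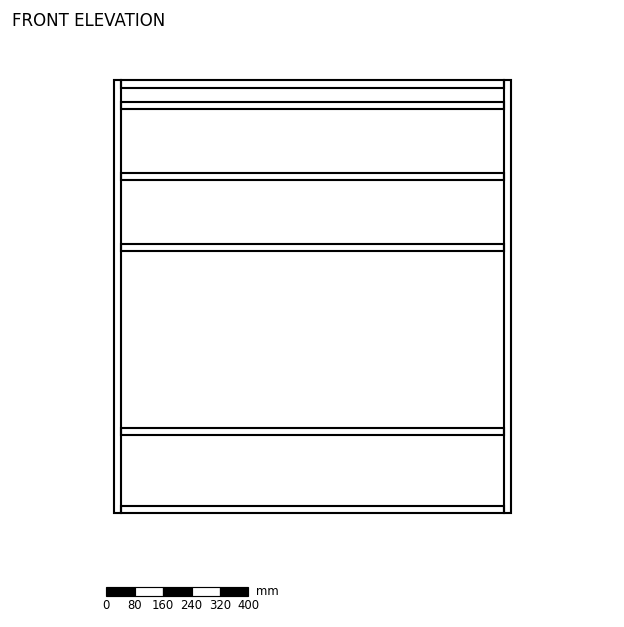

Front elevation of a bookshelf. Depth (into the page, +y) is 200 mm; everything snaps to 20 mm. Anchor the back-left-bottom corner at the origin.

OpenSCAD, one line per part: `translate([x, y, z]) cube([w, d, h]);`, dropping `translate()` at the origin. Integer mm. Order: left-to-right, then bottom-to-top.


cube([20, 200, 1220]);
translate([20, 0, 0]) cube([1080, 200, 20]);
translate([20, 0, 220]) cube([1080, 200, 20]);
translate([20, 0, 740]) cube([1080, 200, 20]);
translate([20, 0, 940]) cube([1080, 200, 20]);
translate([20, 0, 1140]) cube([1080, 200, 20]);
translate([20, 0, 1200]) cube([1080, 200, 20]);
translate([1100, 0, 0]) cube([20, 200, 1220]);


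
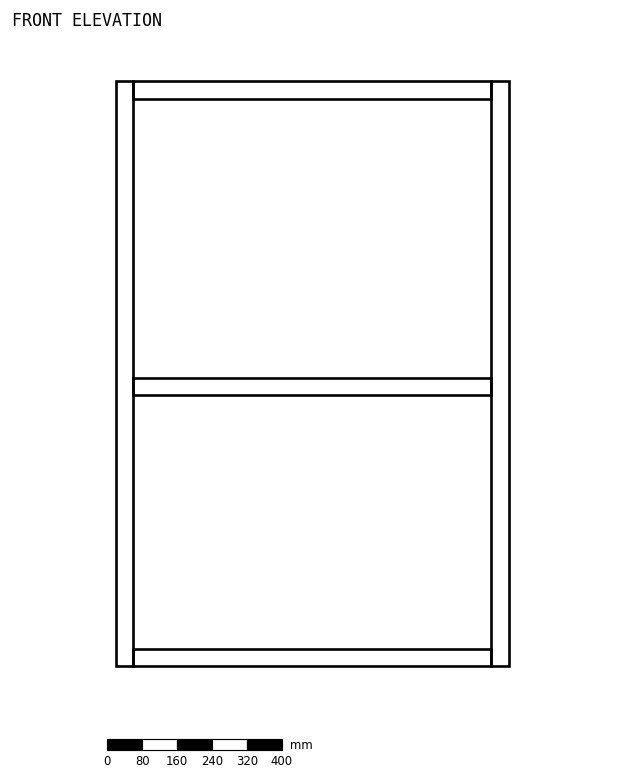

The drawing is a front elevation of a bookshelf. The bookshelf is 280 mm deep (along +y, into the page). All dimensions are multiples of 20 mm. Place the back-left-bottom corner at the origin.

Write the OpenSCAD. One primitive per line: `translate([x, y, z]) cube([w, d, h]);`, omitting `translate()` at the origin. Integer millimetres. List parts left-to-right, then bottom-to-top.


cube([40, 280, 1340]);
translate([40, 0, 0]) cube([820, 280, 40]);
translate([40, 0, 620]) cube([820, 280, 40]);
translate([40, 0, 1300]) cube([820, 280, 40]);
translate([860, 0, 0]) cube([40, 280, 1340]);
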